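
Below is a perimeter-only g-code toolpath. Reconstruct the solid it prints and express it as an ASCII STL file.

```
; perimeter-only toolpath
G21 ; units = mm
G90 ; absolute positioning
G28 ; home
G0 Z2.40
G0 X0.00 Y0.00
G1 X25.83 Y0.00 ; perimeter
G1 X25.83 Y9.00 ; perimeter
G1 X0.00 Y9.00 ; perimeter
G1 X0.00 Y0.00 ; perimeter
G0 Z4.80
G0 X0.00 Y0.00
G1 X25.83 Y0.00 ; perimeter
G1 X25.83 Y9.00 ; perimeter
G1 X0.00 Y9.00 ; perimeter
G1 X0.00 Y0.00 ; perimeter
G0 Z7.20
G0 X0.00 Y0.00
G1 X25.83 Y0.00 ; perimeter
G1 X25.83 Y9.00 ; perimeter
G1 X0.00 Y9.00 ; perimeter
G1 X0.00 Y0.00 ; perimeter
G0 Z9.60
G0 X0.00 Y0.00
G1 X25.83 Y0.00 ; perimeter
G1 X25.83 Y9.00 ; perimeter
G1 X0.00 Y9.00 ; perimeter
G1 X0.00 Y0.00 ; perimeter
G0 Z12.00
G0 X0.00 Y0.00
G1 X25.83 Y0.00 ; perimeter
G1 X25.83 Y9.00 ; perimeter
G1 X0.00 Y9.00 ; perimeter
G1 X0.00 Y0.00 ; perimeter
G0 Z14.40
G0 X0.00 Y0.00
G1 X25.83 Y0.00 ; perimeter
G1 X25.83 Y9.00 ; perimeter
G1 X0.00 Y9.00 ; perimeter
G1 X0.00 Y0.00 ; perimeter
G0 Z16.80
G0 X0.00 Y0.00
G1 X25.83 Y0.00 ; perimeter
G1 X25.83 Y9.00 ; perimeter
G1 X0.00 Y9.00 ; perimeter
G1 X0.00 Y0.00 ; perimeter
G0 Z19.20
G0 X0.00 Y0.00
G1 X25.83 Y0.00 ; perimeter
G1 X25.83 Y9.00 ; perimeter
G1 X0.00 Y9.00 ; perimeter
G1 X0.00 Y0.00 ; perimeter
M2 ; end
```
solid part
  facet normal 0.0000 0.0000 -1.0000
    outer loop
      vertex 25.83 9.00 0.00
      vertex 25.83 0.00 0.00
      vertex 0.00 0.00 0.00
    endloop
  endfacet
  facet normal 0.0000 0.0000 -1.0000
    outer loop
      vertex 0.00 9.00 0.00
      vertex 25.83 9.00 0.00
      vertex 0.00 0.00 0.00
    endloop
  endfacet
  facet normal 0.0000 0.0000 1.0000
    outer loop
      vertex 0.00 0.00 19.20
      vertex 25.83 0.00 19.20
      vertex 25.83 9.00 19.20
    endloop
  endfacet
  facet normal 0.0000 0.0000 1.0000
    outer loop
      vertex 0.00 0.00 19.20
      vertex 25.83 9.00 19.20
      vertex 0.00 9.00 19.20
    endloop
  endfacet
  facet normal 0.0000 -1.0000 0.0000
    outer loop
      vertex 0.00 0.00 0.00
      vertex 25.83 0.00 0.00
      vertex 25.83 0.00 19.20
    endloop
  endfacet
  facet normal 0.0000 -1.0000 0.0000
    outer loop
      vertex 0.00 0.00 0.00
      vertex 25.83 0.00 19.20
      vertex 0.00 0.00 19.20
    endloop
  endfacet
  facet normal 0.0000 1.0000 0.0000
    outer loop
      vertex 25.83 9.00 19.20
      vertex 25.83 9.00 0.00
      vertex 0.00 9.00 0.00
    endloop
  endfacet
  facet normal 0.0000 1.0000 0.0000
    outer loop
      vertex 0.00 9.00 19.20
      vertex 25.83 9.00 19.20
      vertex 0.00 9.00 0.00
    endloop
  endfacet
  facet normal -1.0000 0.0000 0.0000
    outer loop
      vertex 0.00 9.00 19.20
      vertex 0.00 9.00 0.00
      vertex 0.00 0.00 0.00
    endloop
  endfacet
  facet normal -1.0000 0.0000 0.0000
    outer loop
      vertex 0.00 0.00 19.20
      vertex 0.00 9.00 19.20
      vertex 0.00 0.00 0.00
    endloop
  endfacet
  facet normal 1.0000 0.0000 0.0000
    outer loop
      vertex 25.83 0.00 0.00
      vertex 25.83 9.00 0.00
      vertex 25.83 9.00 19.20
    endloop
  endfacet
  facet normal 1.0000 0.0000 0.0000
    outer loop
      vertex 25.83 0.00 0.00
      vertex 25.83 9.00 19.20
      vertex 25.83 0.00 19.20
    endloop
  endfacet
endsolid part

The G0 Z moves step by Δz≈2.40 mm. Every layer's G1 loop is the same polygon, so the solid is a straight extrusion of it from z=0 to z≈19.2. Closing with flat bottom and top caps and triangulating gives 12 facets — a rectangular box, roughly 25.8 × 9 mm footprint and 19.2 mm tall.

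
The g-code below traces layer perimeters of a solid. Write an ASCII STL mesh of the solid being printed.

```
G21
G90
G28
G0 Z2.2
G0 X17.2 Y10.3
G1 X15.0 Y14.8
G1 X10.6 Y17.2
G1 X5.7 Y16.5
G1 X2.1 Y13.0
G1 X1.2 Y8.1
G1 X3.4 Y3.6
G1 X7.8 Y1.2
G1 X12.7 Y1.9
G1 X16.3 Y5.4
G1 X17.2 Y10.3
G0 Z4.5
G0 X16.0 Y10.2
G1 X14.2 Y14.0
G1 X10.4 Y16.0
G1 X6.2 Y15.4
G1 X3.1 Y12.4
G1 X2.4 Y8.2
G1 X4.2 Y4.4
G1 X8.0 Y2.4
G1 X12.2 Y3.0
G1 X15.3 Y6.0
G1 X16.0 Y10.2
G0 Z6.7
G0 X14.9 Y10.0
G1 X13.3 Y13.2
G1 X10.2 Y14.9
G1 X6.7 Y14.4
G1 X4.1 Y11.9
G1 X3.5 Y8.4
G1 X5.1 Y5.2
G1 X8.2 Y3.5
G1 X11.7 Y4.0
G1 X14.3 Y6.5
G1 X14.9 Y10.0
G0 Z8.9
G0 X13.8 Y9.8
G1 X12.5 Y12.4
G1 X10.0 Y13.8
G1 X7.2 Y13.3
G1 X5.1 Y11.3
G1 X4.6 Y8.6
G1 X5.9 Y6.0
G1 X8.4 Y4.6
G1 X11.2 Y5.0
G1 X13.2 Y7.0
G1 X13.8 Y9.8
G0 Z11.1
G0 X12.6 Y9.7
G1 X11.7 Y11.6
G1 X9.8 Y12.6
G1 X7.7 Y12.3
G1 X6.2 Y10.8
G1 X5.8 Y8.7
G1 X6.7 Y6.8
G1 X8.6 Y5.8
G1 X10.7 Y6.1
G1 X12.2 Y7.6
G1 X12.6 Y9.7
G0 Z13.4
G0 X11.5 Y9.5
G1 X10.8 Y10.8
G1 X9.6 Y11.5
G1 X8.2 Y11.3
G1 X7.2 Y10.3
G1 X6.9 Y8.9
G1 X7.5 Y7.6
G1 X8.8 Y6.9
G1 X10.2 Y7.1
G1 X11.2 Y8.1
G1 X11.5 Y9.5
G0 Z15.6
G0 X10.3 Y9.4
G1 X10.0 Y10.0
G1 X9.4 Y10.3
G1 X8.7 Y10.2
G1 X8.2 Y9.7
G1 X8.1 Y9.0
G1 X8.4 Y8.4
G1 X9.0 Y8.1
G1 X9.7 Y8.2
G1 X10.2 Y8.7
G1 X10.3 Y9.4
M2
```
solid part
  facet normal 0.0000 0.0000 -1.0000
    outer loop
      vertex 10.8 18.3 0.0
      vertex 15.8 15.6 0.0
      vertex 18.3 10.5 0.0
    endloop
  endfacet
  facet normal 0.0000 0.0000 -1.0000
    outer loop
      vertex 5.2 17.5 0.0
      vertex 10.8 18.3 0.0
      vertex 18.3 10.5 0.0
    endloop
  endfacet
  facet normal 0.0000 0.0000 -1.0000
    outer loop
      vertex 1.1 13.5 0.0
      vertex 5.2 17.5 0.0
      vertex 18.3 10.5 0.0
    endloop
  endfacet
  facet normal 0.0000 0.0000 -1.0000
    outer loop
      vertex 0.1 7.9 0.0
      vertex 1.1 13.5 0.0
      vertex 18.3 10.5 0.0
    endloop
  endfacet
  facet normal 0.0000 0.0000 -1.0000
    outer loop
      vertex 2.6 2.8 0.0
      vertex 0.1 7.9 0.0
      vertex 18.3 10.5 0.0
    endloop
  endfacet
  facet normal 0.0000 0.0000 -1.0000
    outer loop
      vertex 7.6 0.1 0.0
      vertex 2.6 2.8 0.0
      vertex 18.3 10.5 0.0
    endloop
  endfacet
  facet normal 0.0000 0.0000 -1.0000
    outer loop
      vertex 13.2 0.9 0.0
      vertex 7.6 0.1 0.0
      vertex 18.3 10.5 0.0
    endloop
  endfacet
  facet normal 0.0000 0.0000 -1.0000
    outer loop
      vertex 17.3 4.9 0.0
      vertex 13.2 0.9 0.0
      vertex 18.3 10.5 0.0
    endloop
  endfacet
  facet normal 0.8059 0.3951 0.4409
    outer loop
      vertex 18.3 10.5 0.0
      vertex 15.8 15.6 0.0
      vertex 9.2 9.2 17.8
    endloop
  endfacet
  facet normal 0.4262 0.7893 0.4419
    outer loop
      vertex 15.8 15.6 0.0
      vertex 10.8 18.3 0.0
      vertex 9.2 9.2 17.8
    endloop
  endfacet
  facet normal -0.1268 0.8878 0.4425
    outer loop
      vertex 10.8 18.3 0.0
      vertex 5.2 17.5 0.0
      vertex 9.2 9.2 17.8
    endloop
  endfacet
  facet normal -0.6269 0.6426 0.4405
    outer loop
      vertex 5.2 17.5 0.0
      vertex 1.1 13.5 0.0
      vertex 9.2 9.2 17.8
    endloop
  endfacet
  facet normal -0.8839 0.1578 0.4403
    outer loop
      vertex 1.1 13.5 0.0
      vertex 0.1 7.9 0.0
      vertex 9.2 9.2 17.8
    endloop
  endfacet
  facet normal -0.8059 -0.3951 0.4409
    outer loop
      vertex 0.1 7.9 0.0
      vertex 2.6 2.8 0.0
      vertex 9.2 9.2 17.8
    endloop
  endfacet
  facet normal -0.4262 -0.7893 0.4419
    outer loop
      vertex 2.6 2.8 0.0
      vertex 7.6 0.1 0.0
      vertex 9.2 9.2 17.8
    endloop
  endfacet
  facet normal 0.1268 -0.8878 0.4425
    outer loop
      vertex 7.6 0.1 0.0
      vertex 13.2 0.9 0.0
      vertex 9.2 9.2 17.8
    endloop
  endfacet
  facet normal 0.6269 -0.6426 0.4405
    outer loop
      vertex 13.2 0.9 0.0
      vertex 17.3 4.9 0.0
      vertex 9.2 9.2 17.8
    endloop
  endfacet
  facet normal 0.8839 -0.1578 0.4403
    outer loop
      vertex 17.3 4.9 0.0
      vertex 18.3 10.5 0.0
      vertex 9.2 9.2 17.8
    endloop
  endfacet
endsolid part

The G0 Z moves step by Δz≈2.2 mm. The G1 loops shrink linearly with z, so the solid tapers from its base footprint up to z≈17.8. Closing with a flat bottom cap and the tapered top and triangulating gives 18 facets — a regular 10-sided pyramid, base circumscribed radius ≈ 9.2 mm, apex at z ≈ 17.8 mm.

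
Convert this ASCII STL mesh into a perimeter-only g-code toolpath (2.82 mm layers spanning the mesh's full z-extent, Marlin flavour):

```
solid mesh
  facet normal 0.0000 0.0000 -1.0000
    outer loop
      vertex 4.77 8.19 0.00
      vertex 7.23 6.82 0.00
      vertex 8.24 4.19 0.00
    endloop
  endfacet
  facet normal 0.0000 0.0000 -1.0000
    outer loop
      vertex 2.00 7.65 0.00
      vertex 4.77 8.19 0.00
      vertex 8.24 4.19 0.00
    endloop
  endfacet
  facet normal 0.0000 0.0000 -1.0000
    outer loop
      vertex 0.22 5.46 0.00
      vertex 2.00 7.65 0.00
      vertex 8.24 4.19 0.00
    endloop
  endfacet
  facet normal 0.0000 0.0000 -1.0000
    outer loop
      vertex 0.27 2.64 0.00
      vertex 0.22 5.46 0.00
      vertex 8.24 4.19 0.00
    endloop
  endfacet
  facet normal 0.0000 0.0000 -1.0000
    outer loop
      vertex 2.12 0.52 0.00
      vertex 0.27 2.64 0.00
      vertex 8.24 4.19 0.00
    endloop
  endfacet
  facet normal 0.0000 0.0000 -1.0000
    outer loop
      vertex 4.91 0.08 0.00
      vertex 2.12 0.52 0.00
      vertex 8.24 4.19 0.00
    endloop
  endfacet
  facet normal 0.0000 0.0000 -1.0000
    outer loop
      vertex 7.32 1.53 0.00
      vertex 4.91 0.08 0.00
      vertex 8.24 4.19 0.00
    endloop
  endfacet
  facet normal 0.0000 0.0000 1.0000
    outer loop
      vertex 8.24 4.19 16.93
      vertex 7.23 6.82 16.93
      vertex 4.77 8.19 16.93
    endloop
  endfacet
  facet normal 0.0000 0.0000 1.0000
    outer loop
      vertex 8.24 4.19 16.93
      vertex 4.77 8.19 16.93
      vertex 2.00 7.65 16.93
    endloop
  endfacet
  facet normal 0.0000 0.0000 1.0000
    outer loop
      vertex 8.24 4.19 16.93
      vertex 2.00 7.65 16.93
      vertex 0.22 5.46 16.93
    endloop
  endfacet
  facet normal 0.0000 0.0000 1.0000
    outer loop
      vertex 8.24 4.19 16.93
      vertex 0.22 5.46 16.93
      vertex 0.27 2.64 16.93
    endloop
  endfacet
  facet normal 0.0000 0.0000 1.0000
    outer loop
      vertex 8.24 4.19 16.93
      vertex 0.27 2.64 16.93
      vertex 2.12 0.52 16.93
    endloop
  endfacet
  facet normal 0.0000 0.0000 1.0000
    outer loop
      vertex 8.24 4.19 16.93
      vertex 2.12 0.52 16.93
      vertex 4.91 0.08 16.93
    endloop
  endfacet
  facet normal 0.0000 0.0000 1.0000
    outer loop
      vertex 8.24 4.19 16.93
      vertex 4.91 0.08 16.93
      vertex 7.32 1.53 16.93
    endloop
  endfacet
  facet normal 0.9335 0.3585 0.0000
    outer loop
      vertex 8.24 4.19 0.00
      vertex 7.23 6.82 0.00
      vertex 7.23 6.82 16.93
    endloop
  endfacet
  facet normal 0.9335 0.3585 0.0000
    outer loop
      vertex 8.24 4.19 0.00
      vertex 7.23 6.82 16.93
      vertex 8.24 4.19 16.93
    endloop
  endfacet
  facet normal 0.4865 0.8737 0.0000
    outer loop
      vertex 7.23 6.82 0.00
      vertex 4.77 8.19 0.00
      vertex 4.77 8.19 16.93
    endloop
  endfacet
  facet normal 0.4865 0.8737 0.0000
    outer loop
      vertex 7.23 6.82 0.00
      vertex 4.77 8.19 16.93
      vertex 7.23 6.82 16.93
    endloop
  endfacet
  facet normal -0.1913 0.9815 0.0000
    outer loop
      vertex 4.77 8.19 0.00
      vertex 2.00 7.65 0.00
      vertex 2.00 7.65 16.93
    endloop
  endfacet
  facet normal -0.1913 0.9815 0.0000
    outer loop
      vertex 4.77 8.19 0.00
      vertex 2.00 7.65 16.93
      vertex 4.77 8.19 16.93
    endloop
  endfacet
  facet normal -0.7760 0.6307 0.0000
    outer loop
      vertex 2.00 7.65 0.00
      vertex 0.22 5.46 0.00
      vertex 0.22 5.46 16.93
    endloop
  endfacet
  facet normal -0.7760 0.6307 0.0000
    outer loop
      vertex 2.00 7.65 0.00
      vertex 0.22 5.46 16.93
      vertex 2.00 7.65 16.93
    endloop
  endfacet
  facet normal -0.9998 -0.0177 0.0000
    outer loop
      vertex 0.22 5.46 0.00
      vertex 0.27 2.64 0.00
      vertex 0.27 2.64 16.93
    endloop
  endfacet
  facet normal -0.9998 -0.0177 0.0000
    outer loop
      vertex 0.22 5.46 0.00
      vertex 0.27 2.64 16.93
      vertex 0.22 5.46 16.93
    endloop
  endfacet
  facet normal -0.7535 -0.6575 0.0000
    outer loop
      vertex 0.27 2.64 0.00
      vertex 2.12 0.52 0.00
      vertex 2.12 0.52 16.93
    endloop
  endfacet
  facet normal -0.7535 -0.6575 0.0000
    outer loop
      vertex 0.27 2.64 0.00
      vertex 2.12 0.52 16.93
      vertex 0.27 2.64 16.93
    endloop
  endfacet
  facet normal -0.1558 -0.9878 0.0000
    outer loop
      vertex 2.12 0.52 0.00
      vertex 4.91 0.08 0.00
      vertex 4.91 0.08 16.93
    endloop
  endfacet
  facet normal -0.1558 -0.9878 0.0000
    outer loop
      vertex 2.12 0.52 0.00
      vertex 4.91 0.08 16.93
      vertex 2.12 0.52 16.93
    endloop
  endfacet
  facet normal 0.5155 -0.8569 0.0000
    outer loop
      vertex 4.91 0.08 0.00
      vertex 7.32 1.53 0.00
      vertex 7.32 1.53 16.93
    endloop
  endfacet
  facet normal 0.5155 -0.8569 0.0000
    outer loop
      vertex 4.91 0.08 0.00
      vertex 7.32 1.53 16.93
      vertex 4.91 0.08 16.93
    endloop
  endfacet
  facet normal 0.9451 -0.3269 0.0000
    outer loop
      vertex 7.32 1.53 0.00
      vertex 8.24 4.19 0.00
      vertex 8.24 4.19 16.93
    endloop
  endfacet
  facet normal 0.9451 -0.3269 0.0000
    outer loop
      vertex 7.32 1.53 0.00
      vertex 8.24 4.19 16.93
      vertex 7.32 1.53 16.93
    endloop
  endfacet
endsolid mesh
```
; perimeter-only toolpath
G21 ; units = mm
G90 ; absolute positioning
G28 ; home
; layer 1
G0 Z2.82
G0 X8.24 Y4.19
G1 X7.23 Y6.82
G1 X4.77 Y8.19
G1 X2.00 Y7.65
G1 X0.22 Y5.46
G1 X0.27 Y2.64
G1 X2.12 Y0.52
G1 X4.91 Y0.08
G1 X7.32 Y1.53
G1 X8.24 Y4.19
; layer 2
G0 Z5.64
G0 X8.24 Y4.19
G1 X7.23 Y6.82
G1 X4.77 Y8.19
G1 X2.00 Y7.65
G1 X0.22 Y5.46
G1 X0.27 Y2.64
G1 X2.12 Y0.52
G1 X4.91 Y0.08
G1 X7.32 Y1.53
G1 X8.24 Y4.19
; layer 3
G0 Z8.46
G0 X8.24 Y4.19
G1 X7.23 Y6.82
G1 X4.77 Y8.19
G1 X2.00 Y7.65
G1 X0.22 Y5.46
G1 X0.27 Y2.64
G1 X2.12 Y0.52
G1 X4.91 Y0.08
G1 X7.32 Y1.53
G1 X8.24 Y4.19
; layer 4
G0 Z11.29
G0 X8.24 Y4.19
G1 X7.23 Y6.82
G1 X4.77 Y8.19
G1 X2.00 Y7.65
G1 X0.22 Y5.46
G1 X0.27 Y2.64
G1 X2.12 Y0.52
G1 X4.91 Y0.08
G1 X7.32 Y1.53
G1 X8.24 Y4.19
; layer 5
G0 Z14.11
G0 X8.24 Y4.19
G1 X7.23 Y6.82
G1 X4.77 Y8.19
G1 X2.00 Y7.65
G1 X0.22 Y5.46
G1 X0.27 Y2.64
G1 X2.12 Y0.52
G1 X4.91 Y0.08
G1 X7.32 Y1.53
G1 X8.24 Y4.19
; layer 6
G0 Z16.93
G0 X8.24 Y4.19
G1 X7.23 Y6.82
G1 X4.77 Y8.19
G1 X2.00 Y7.65
G1 X0.22 Y5.46
G1 X0.27 Y2.64
G1 X2.12 Y0.52
G1 X4.91 Y0.08
G1 X7.32 Y1.53
G1 X8.24 Y4.19
M2 ; end

The solid is a regular 9-sided prism (a cylinder approximated with 9 flat sides), circumscribed radius ≈ 4.12 mm, height ≈ 16.9 mm. Slicing at Δz = 2.82 mm — 6 equal slices spanning the solid's height, so layer i sits at z = i·h/6 — gives 6 non-empty perimeters. Each is a 9-segment closed polygon; G0 lifts to the layer z and rapids to the start vertex, then G1 traces the edges.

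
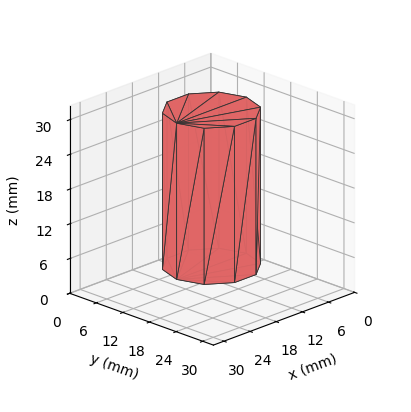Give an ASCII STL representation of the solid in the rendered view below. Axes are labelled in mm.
Reading the render: the shape is a regular 10-sided prism (a cylinder approximated with 10 flat sides), circumscribed radius ≈ 8 mm, height ≈ 27 mm (dimensions read to the nearest mm from the axis ticks). For the STL, each face is triangulated and given an outward normal.

solid part
  facet normal 0.0000 0.0000 -1.0000
    outer loop
      vertex 10.472 15.608 0.000
      vertex 14.472 12.702 0.000
      vertex 16.000 8.000 0.000
    endloop
  endfacet
  facet normal 0.0000 0.0000 -1.0000
    outer loop
      vertex 5.528 15.608 0.000
      vertex 10.472 15.608 0.000
      vertex 16.000 8.000 0.000
    endloop
  endfacet
  facet normal 0.0000 0.0000 -1.0000
    outer loop
      vertex 1.528 12.702 0.000
      vertex 5.528 15.608 0.000
      vertex 16.000 8.000 0.000
    endloop
  endfacet
  facet normal 0.0000 0.0000 -1.0000
    outer loop
      vertex 0.000 8.000 0.000
      vertex 1.528 12.702 0.000
      vertex 16.000 8.000 0.000
    endloop
  endfacet
  facet normal 0.0000 0.0000 -1.0000
    outer loop
      vertex 1.528 3.298 0.000
      vertex 0.000 8.000 0.000
      vertex 16.000 8.000 0.000
    endloop
  endfacet
  facet normal 0.0000 0.0000 -1.0000
    outer loop
      vertex 5.528 0.392 0.000
      vertex 1.528 3.298 0.000
      vertex 16.000 8.000 0.000
    endloop
  endfacet
  facet normal 0.0000 0.0000 -1.0000
    outer loop
      vertex 10.472 0.392 0.000
      vertex 5.528 0.392 0.000
      vertex 16.000 8.000 0.000
    endloop
  endfacet
  facet normal 0.0000 0.0000 -1.0000
    outer loop
      vertex 14.472 3.298 0.000
      vertex 10.472 0.392 0.000
      vertex 16.000 8.000 0.000
    endloop
  endfacet
  facet normal 0.0000 0.0000 1.0000
    outer loop
      vertex 16.000 8.000 27.000
      vertex 14.472 12.702 27.000
      vertex 10.472 15.608 27.000
    endloop
  endfacet
  facet normal 0.0000 0.0000 1.0000
    outer loop
      vertex 16.000 8.000 27.000
      vertex 10.472 15.608 27.000
      vertex 5.528 15.608 27.000
    endloop
  endfacet
  facet normal 0.0000 0.0000 1.0000
    outer loop
      vertex 16.000 8.000 27.000
      vertex 5.528 15.608 27.000
      vertex 1.528 12.702 27.000
    endloop
  endfacet
  facet normal 0.0000 0.0000 1.0000
    outer loop
      vertex 16.000 8.000 27.000
      vertex 1.528 12.702 27.000
      vertex 0.000 8.000 27.000
    endloop
  endfacet
  facet normal 0.0000 0.0000 1.0000
    outer loop
      vertex 16.000 8.000 27.000
      vertex 0.000 8.000 27.000
      vertex 1.528 3.298 27.000
    endloop
  endfacet
  facet normal 0.0000 0.0000 1.0000
    outer loop
      vertex 16.000 8.000 27.000
      vertex 1.528 3.298 27.000
      vertex 5.528 0.392 27.000
    endloop
  endfacet
  facet normal 0.0000 0.0000 1.0000
    outer loop
      vertex 16.000 8.000 27.000
      vertex 5.528 0.392 27.000
      vertex 10.472 0.392 27.000
    endloop
  endfacet
  facet normal 0.0000 0.0000 1.0000
    outer loop
      vertex 16.000 8.000 27.000
      vertex 10.472 0.392 27.000
      vertex 14.472 3.298 27.000
    endloop
  endfacet
  facet normal 0.9510 0.3091 0.0000
    outer loop
      vertex 16.000 8.000 0.000
      vertex 14.472 12.702 0.000
      vertex 14.472 12.702 27.000
    endloop
  endfacet
  facet normal 0.9510 0.3091 0.0000
    outer loop
      vertex 16.000 8.000 0.000
      vertex 14.472 12.702 27.000
      vertex 16.000 8.000 27.000
    endloop
  endfacet
  facet normal 0.5878 0.8090 0.0000
    outer loop
      vertex 14.472 12.702 0.000
      vertex 10.472 15.608 0.000
      vertex 10.472 15.608 27.000
    endloop
  endfacet
  facet normal 0.5878 0.8090 0.0000
    outer loop
      vertex 14.472 12.702 0.000
      vertex 10.472 15.608 27.000
      vertex 14.472 12.702 27.000
    endloop
  endfacet
  facet normal 0.0000 1.0000 0.0000
    outer loop
      vertex 10.472 15.608 0.000
      vertex 5.528 15.608 0.000
      vertex 5.528 15.608 27.000
    endloop
  endfacet
  facet normal 0.0000 1.0000 0.0000
    outer loop
      vertex 10.472 15.608 0.000
      vertex 5.528 15.608 27.000
      vertex 10.472 15.608 27.000
    endloop
  endfacet
  facet normal -0.5878 0.8090 0.0000
    outer loop
      vertex 5.528 15.608 0.000
      vertex 1.528 12.702 0.000
      vertex 1.528 12.702 27.000
    endloop
  endfacet
  facet normal -0.5878 0.8090 0.0000
    outer loop
      vertex 5.528 15.608 0.000
      vertex 1.528 12.702 27.000
      vertex 5.528 15.608 27.000
    endloop
  endfacet
  facet normal -0.9510 0.3091 0.0000
    outer loop
      vertex 1.528 12.702 0.000
      vertex 0.000 8.000 0.000
      vertex 0.000 8.000 27.000
    endloop
  endfacet
  facet normal -0.9510 0.3091 0.0000
    outer loop
      vertex 1.528 12.702 0.000
      vertex 0.000 8.000 27.000
      vertex 1.528 12.702 27.000
    endloop
  endfacet
  facet normal -0.9510 -0.3091 0.0000
    outer loop
      vertex 0.000 8.000 0.000
      vertex 1.528 3.298 0.000
      vertex 1.528 3.298 27.000
    endloop
  endfacet
  facet normal -0.9510 -0.3091 0.0000
    outer loop
      vertex 0.000 8.000 0.000
      vertex 1.528 3.298 27.000
      vertex 0.000 8.000 27.000
    endloop
  endfacet
  facet normal -0.5878 -0.8090 0.0000
    outer loop
      vertex 1.528 3.298 0.000
      vertex 5.528 0.392 0.000
      vertex 5.528 0.392 27.000
    endloop
  endfacet
  facet normal -0.5878 -0.8090 0.0000
    outer loop
      vertex 1.528 3.298 0.000
      vertex 5.528 0.392 27.000
      vertex 1.528 3.298 27.000
    endloop
  endfacet
  facet normal 0.0000 -1.0000 0.0000
    outer loop
      vertex 5.528 0.392 0.000
      vertex 10.472 0.392 0.000
      vertex 10.472 0.392 27.000
    endloop
  endfacet
  facet normal 0.0000 -1.0000 0.0000
    outer loop
      vertex 5.528 0.392 0.000
      vertex 10.472 0.392 27.000
      vertex 5.528 0.392 27.000
    endloop
  endfacet
  facet normal 0.5878 -0.8090 0.0000
    outer loop
      vertex 10.472 0.392 0.000
      vertex 14.472 3.298 0.000
      vertex 14.472 3.298 27.000
    endloop
  endfacet
  facet normal 0.5878 -0.8090 0.0000
    outer loop
      vertex 10.472 0.392 0.000
      vertex 14.472 3.298 27.000
      vertex 10.472 0.392 27.000
    endloop
  endfacet
  facet normal 0.9510 -0.3091 0.0000
    outer loop
      vertex 14.472 3.298 0.000
      vertex 16.000 8.000 0.000
      vertex 16.000 8.000 27.000
    endloop
  endfacet
  facet normal 0.9510 -0.3091 0.0000
    outer loop
      vertex 14.472 3.298 0.000
      vertex 16.000 8.000 27.000
      vertex 14.472 3.298 27.000
    endloop
  endfacet
endsolid part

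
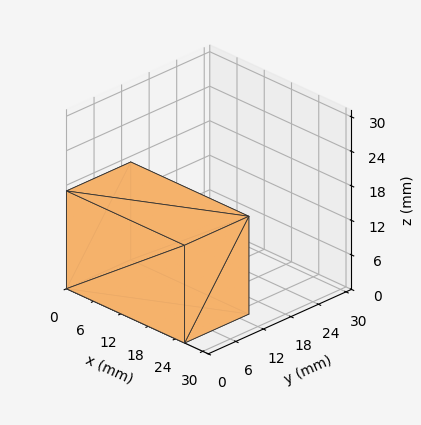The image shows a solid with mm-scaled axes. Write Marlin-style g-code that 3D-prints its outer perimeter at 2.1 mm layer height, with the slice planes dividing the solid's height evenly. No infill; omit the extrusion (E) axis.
Reading the render: the shape is a rectangular box, roughly 26 × 14 mm footprint and 17 mm tall (dimensions read to the nearest mm from the axis ticks). For the g-code, the solid's height is divided into equal slices at the stated Δz and each level perimeter traced with G1 moves after a G0 lift.

; perimeter-only toolpath
G21 ; units = mm
G90 ; absolute positioning
G28 ; home
; layer 1
G0 Z2.1
G0 X0.0 Y0.0
G1 X26.0 Y0.0
G1 X26.0 Y14.0
G1 X0.0 Y14.0
G1 X0.0 Y0.0
; layer 2
G0 Z4.2
G0 X0.0 Y0.0
G1 X26.0 Y0.0
G1 X26.0 Y14.0
G1 X0.0 Y14.0
G1 X0.0 Y0.0
; layer 3
G0 Z6.4
G0 X0.0 Y0.0
G1 X26.0 Y0.0
G1 X26.0 Y14.0
G1 X0.0 Y14.0
G1 X0.0 Y0.0
; layer 4
G0 Z8.5
G0 X0.0 Y0.0
G1 X26.0 Y0.0
G1 X26.0 Y14.0
G1 X0.0 Y14.0
G1 X0.0 Y0.0
; layer 5
G0 Z10.6
G0 X0.0 Y0.0
G1 X26.0 Y0.0
G1 X26.0 Y14.0
G1 X0.0 Y14.0
G1 X0.0 Y0.0
; layer 6
G0 Z12.8
G0 X0.0 Y0.0
G1 X26.0 Y0.0
G1 X26.0 Y14.0
G1 X0.0 Y14.0
G1 X0.0 Y0.0
; layer 7
G0 Z14.9
G0 X0.0 Y0.0
G1 X26.0 Y0.0
G1 X26.0 Y14.0
G1 X0.0 Y14.0
G1 X0.0 Y0.0
; layer 8
G0 Z17.0
G0 X0.0 Y0.0
G1 X26.0 Y0.0
G1 X26.0 Y14.0
G1 X0.0 Y14.0
G1 X0.0 Y0.0
M2 ; end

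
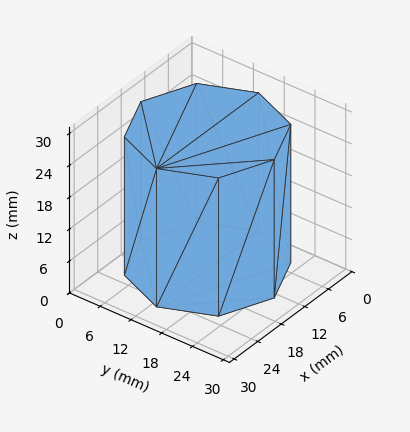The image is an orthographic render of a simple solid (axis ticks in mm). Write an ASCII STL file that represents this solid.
Reading the render: the shape is a regular 8-sided prism (a cylinder approximated with 8 flat sides), circumscribed radius ≈ 13 mm, height ≈ 26 mm (dimensions read to the nearest mm from the axis ticks). For the STL, each face is triangulated and given an outward normal.

solid part
  facet normal 0.0000 0.0000 -1.0000
    outer loop
      vertex 13.00 26.00 0.00
      vertex 22.19 22.19 0.00
      vertex 26.00 13.00 0.00
    endloop
  endfacet
  facet normal 0.0000 0.0000 -1.0000
    outer loop
      vertex 3.81 22.19 0.00
      vertex 13.00 26.00 0.00
      vertex 26.00 13.00 0.00
    endloop
  endfacet
  facet normal 0.0000 0.0000 -1.0000
    outer loop
      vertex 0.00 13.00 0.00
      vertex 3.81 22.19 0.00
      vertex 26.00 13.00 0.00
    endloop
  endfacet
  facet normal 0.0000 0.0000 -1.0000
    outer loop
      vertex 3.81 3.81 0.00
      vertex 0.00 13.00 0.00
      vertex 26.00 13.00 0.00
    endloop
  endfacet
  facet normal 0.0000 0.0000 -1.0000
    outer loop
      vertex 13.00 0.00 0.00
      vertex 3.81 3.81 0.00
      vertex 26.00 13.00 0.00
    endloop
  endfacet
  facet normal 0.0000 0.0000 -1.0000
    outer loop
      vertex 22.19 3.81 0.00
      vertex 13.00 0.00 0.00
      vertex 26.00 13.00 0.00
    endloop
  endfacet
  facet normal 0.0000 0.0000 1.0000
    outer loop
      vertex 26.00 13.00 26.00
      vertex 22.19 22.19 26.00
      vertex 13.00 26.00 26.00
    endloop
  endfacet
  facet normal 0.0000 0.0000 1.0000
    outer loop
      vertex 26.00 13.00 26.00
      vertex 13.00 26.00 26.00
      vertex 3.81 22.19 26.00
    endloop
  endfacet
  facet normal 0.0000 0.0000 1.0000
    outer loop
      vertex 26.00 13.00 26.00
      vertex 3.81 22.19 26.00
      vertex 0.00 13.00 26.00
    endloop
  endfacet
  facet normal 0.0000 0.0000 1.0000
    outer loop
      vertex 26.00 13.00 26.00
      vertex 0.00 13.00 26.00
      vertex 3.81 3.81 26.00
    endloop
  endfacet
  facet normal 0.0000 0.0000 1.0000
    outer loop
      vertex 26.00 13.00 26.00
      vertex 3.81 3.81 26.00
      vertex 13.00 0.00 26.00
    endloop
  endfacet
  facet normal 0.0000 0.0000 1.0000
    outer loop
      vertex 26.00 13.00 26.00
      vertex 13.00 0.00 26.00
      vertex 22.19 3.81 26.00
    endloop
  endfacet
  facet normal 0.9238 0.3830 0.0000
    outer loop
      vertex 26.00 13.00 0.00
      vertex 22.19 22.19 0.00
      vertex 22.19 22.19 26.00
    endloop
  endfacet
  facet normal 0.9238 0.3830 0.0000
    outer loop
      vertex 26.00 13.00 0.00
      vertex 22.19 22.19 26.00
      vertex 26.00 13.00 26.00
    endloop
  endfacet
  facet normal 0.3830 0.9238 0.0000
    outer loop
      vertex 22.19 22.19 0.00
      vertex 13.00 26.00 0.00
      vertex 13.00 26.00 26.00
    endloop
  endfacet
  facet normal 0.3830 0.9238 0.0000
    outer loop
      vertex 22.19 22.19 0.00
      vertex 13.00 26.00 26.00
      vertex 22.19 22.19 26.00
    endloop
  endfacet
  facet normal -0.3830 0.9238 0.0000
    outer loop
      vertex 13.00 26.00 0.00
      vertex 3.81 22.19 0.00
      vertex 3.81 22.19 26.00
    endloop
  endfacet
  facet normal -0.3830 0.9238 0.0000
    outer loop
      vertex 13.00 26.00 0.00
      vertex 3.81 22.19 26.00
      vertex 13.00 26.00 26.00
    endloop
  endfacet
  facet normal -0.9238 0.3830 0.0000
    outer loop
      vertex 3.81 22.19 0.00
      vertex 0.00 13.00 0.00
      vertex 0.00 13.00 26.00
    endloop
  endfacet
  facet normal -0.9238 0.3830 0.0000
    outer loop
      vertex 3.81 22.19 0.00
      vertex 0.00 13.00 26.00
      vertex 3.81 22.19 26.00
    endloop
  endfacet
  facet normal -0.9238 -0.3830 0.0000
    outer loop
      vertex 0.00 13.00 0.00
      vertex 3.81 3.81 0.00
      vertex 3.81 3.81 26.00
    endloop
  endfacet
  facet normal -0.9238 -0.3830 0.0000
    outer loop
      vertex 0.00 13.00 0.00
      vertex 3.81 3.81 26.00
      vertex 0.00 13.00 26.00
    endloop
  endfacet
  facet normal -0.3830 -0.9238 0.0000
    outer loop
      vertex 3.81 3.81 0.00
      vertex 13.00 0.00 0.00
      vertex 13.00 0.00 26.00
    endloop
  endfacet
  facet normal -0.3830 -0.9238 0.0000
    outer loop
      vertex 3.81 3.81 0.00
      vertex 13.00 0.00 26.00
      vertex 3.81 3.81 26.00
    endloop
  endfacet
  facet normal 0.3830 -0.9238 0.0000
    outer loop
      vertex 13.00 0.00 0.00
      vertex 22.19 3.81 0.00
      vertex 22.19 3.81 26.00
    endloop
  endfacet
  facet normal 0.3830 -0.9238 0.0000
    outer loop
      vertex 13.00 0.00 0.00
      vertex 22.19 3.81 26.00
      vertex 13.00 0.00 26.00
    endloop
  endfacet
  facet normal 0.9238 -0.3830 0.0000
    outer loop
      vertex 22.19 3.81 0.00
      vertex 26.00 13.00 0.00
      vertex 26.00 13.00 26.00
    endloop
  endfacet
  facet normal 0.9238 -0.3830 0.0000
    outer loop
      vertex 22.19 3.81 0.00
      vertex 26.00 13.00 26.00
      vertex 22.19 3.81 26.00
    endloop
  endfacet
endsolid part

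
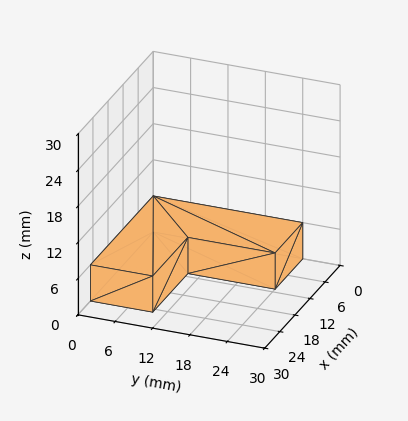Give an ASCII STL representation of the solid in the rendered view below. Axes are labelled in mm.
Reading the render: the shape is an L-shaped prism: outer 25 × 24 mm, arm thicknesses ≈ 10 mm (horizontal) and 11 mm (vertical), extruded 6 mm in z (dimensions read to the nearest mm from the axis ticks). For the STL, each face is triangulated and given an outward normal.

solid part
  facet normal 0.0000 0.0000 -1.0000
    outer loop
      vertex 25.00 10.00 0.00
      vertex 25.00 0.00 0.00
      vertex 0.00 0.00 0.00
    endloop
  endfacet
  facet normal 0.0000 0.0000 -1.0000
    outer loop
      vertex 11.00 10.00 0.00
      vertex 25.00 10.00 0.00
      vertex 0.00 0.00 0.00
    endloop
  endfacet
  facet normal 0.0000 0.0000 -1.0000
    outer loop
      vertex 11.00 24.00 0.00
      vertex 11.00 10.00 0.00
      vertex 0.00 0.00 0.00
    endloop
  endfacet
  facet normal 0.0000 0.0000 -1.0000
    outer loop
      vertex 0.00 24.00 0.00
      vertex 11.00 24.00 0.00
      vertex 0.00 0.00 0.00
    endloop
  endfacet
  facet normal 0.0000 0.0000 1.0000
    outer loop
      vertex 0.00 0.00 6.00
      vertex 25.00 0.00 6.00
      vertex 25.00 10.00 6.00
    endloop
  endfacet
  facet normal 0.0000 0.0000 1.0000
    outer loop
      vertex 0.00 0.00 6.00
      vertex 25.00 10.00 6.00
      vertex 11.00 10.00 6.00
    endloop
  endfacet
  facet normal 0.0000 0.0000 1.0000
    outer loop
      vertex 0.00 0.00 6.00
      vertex 11.00 10.00 6.00
      vertex 11.00 24.00 6.00
    endloop
  endfacet
  facet normal 0.0000 0.0000 1.0000
    outer loop
      vertex 0.00 0.00 6.00
      vertex 11.00 24.00 6.00
      vertex 0.00 24.00 6.00
    endloop
  endfacet
  facet normal 0.0000 -1.0000 0.0000
    outer loop
      vertex 0.00 0.00 0.00
      vertex 25.00 0.00 0.00
      vertex 25.00 0.00 6.00
    endloop
  endfacet
  facet normal 0.0000 -1.0000 0.0000
    outer loop
      vertex 0.00 0.00 0.00
      vertex 25.00 0.00 6.00
      vertex 0.00 0.00 6.00
    endloop
  endfacet
  facet normal 1.0000 0.0000 0.0000
    outer loop
      vertex 25.00 0.00 0.00
      vertex 25.00 10.00 0.00
      vertex 25.00 10.00 6.00
    endloop
  endfacet
  facet normal 1.0000 0.0000 0.0000
    outer loop
      vertex 25.00 0.00 0.00
      vertex 25.00 10.00 6.00
      vertex 25.00 0.00 6.00
    endloop
  endfacet
  facet normal 0.0000 1.0000 0.0000
    outer loop
      vertex 25.00 10.00 0.00
      vertex 11.00 10.00 0.00
      vertex 11.00 10.00 6.00
    endloop
  endfacet
  facet normal 0.0000 1.0000 0.0000
    outer loop
      vertex 25.00 10.00 0.00
      vertex 11.00 10.00 6.00
      vertex 25.00 10.00 6.00
    endloop
  endfacet
  facet normal 1.0000 0.0000 0.0000
    outer loop
      vertex 11.00 10.00 0.00
      vertex 11.00 24.00 0.00
      vertex 11.00 24.00 6.00
    endloop
  endfacet
  facet normal 1.0000 0.0000 0.0000
    outer loop
      vertex 11.00 10.00 0.00
      vertex 11.00 24.00 6.00
      vertex 11.00 10.00 6.00
    endloop
  endfacet
  facet normal 0.0000 1.0000 0.0000
    outer loop
      vertex 11.00 24.00 0.00
      vertex 0.00 24.00 0.00
      vertex 0.00 24.00 6.00
    endloop
  endfacet
  facet normal 0.0000 1.0000 0.0000
    outer loop
      vertex 11.00 24.00 0.00
      vertex 0.00 24.00 6.00
      vertex 11.00 24.00 6.00
    endloop
  endfacet
  facet normal -1.0000 0.0000 0.0000
    outer loop
      vertex 0.00 24.00 0.00
      vertex 0.00 0.00 0.00
      vertex 0.00 0.00 6.00
    endloop
  endfacet
  facet normal -1.0000 0.0000 0.0000
    outer loop
      vertex 0.00 24.00 0.00
      vertex 0.00 0.00 6.00
      vertex 0.00 24.00 6.00
    endloop
  endfacet
endsolid part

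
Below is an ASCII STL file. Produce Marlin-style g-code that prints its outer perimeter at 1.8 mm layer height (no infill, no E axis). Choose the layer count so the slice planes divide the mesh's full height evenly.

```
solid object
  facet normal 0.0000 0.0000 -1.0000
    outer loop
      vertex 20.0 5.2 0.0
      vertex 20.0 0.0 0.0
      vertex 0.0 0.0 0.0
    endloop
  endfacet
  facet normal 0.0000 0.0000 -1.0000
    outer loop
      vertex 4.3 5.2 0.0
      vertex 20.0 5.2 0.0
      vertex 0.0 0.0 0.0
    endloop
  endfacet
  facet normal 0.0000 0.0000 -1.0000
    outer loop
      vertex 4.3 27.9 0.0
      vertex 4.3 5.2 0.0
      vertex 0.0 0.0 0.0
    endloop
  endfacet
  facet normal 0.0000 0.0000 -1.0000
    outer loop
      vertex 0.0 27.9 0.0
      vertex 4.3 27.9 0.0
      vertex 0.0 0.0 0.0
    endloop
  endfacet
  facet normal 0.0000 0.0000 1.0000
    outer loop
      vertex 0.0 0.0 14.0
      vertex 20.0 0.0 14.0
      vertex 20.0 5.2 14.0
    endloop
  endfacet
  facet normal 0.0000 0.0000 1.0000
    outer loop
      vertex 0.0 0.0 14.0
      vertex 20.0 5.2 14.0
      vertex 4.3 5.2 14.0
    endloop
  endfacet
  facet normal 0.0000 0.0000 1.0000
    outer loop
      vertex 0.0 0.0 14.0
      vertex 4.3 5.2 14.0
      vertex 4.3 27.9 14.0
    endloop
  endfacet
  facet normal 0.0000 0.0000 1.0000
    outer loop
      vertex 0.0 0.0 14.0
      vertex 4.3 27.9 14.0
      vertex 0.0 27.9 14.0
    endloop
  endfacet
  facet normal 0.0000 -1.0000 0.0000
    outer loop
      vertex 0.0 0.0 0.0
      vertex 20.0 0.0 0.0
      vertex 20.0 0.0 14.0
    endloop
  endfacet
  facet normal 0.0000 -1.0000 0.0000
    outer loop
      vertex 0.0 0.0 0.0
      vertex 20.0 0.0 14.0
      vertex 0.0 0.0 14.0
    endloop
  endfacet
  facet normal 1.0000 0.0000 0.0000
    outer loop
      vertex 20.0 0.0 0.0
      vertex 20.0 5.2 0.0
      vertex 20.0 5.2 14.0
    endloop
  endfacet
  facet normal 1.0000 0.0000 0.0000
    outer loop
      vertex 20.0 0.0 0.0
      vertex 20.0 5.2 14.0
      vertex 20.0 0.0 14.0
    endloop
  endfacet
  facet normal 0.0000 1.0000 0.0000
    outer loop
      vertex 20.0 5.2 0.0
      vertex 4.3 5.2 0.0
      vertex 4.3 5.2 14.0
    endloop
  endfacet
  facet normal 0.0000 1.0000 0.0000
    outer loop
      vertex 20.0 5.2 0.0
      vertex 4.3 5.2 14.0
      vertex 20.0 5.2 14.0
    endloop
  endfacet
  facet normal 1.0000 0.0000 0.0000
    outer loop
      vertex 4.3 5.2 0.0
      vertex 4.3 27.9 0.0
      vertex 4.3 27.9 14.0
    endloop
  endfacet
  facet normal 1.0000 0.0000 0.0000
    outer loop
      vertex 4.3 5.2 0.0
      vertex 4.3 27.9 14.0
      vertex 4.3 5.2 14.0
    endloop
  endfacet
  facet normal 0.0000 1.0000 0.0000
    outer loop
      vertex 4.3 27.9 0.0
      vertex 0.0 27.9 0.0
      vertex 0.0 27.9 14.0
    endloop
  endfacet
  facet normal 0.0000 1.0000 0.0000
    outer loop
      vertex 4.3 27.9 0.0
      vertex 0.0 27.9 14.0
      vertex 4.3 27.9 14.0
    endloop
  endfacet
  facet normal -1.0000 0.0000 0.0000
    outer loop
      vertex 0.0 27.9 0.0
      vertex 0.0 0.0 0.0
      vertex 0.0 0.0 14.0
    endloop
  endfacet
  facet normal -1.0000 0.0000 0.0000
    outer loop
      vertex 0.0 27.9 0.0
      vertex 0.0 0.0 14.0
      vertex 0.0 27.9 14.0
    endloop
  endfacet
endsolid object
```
; perimeter-only toolpath
G21 ; units = mm
G90 ; absolute positioning
G28 ; home
; layer 1
G0 Z1.8
G0 X0.0 Y0.0
G1 X20.0 Y0.0
G1 X20.0 Y5.2
G1 X4.3 Y5.2
G1 X4.3 Y27.9
G1 X0.0 Y27.9
G1 X0.0 Y0.0
; layer 2
G0 Z3.5
G0 X0.0 Y0.0
G1 X20.0 Y0.0
G1 X20.0 Y5.2
G1 X4.3 Y5.2
G1 X4.3 Y27.9
G1 X0.0 Y27.9
G1 X0.0 Y0.0
; layer 3
G0 Z5.2
G0 X0.0 Y0.0
G1 X20.0 Y0.0
G1 X20.0 Y5.2
G1 X4.3 Y5.2
G1 X4.3 Y27.9
G1 X0.0 Y27.9
G1 X0.0 Y0.0
; layer 4
G0 Z7.0
G0 X0.0 Y0.0
G1 X20.0 Y0.0
G1 X20.0 Y5.2
G1 X4.3 Y5.2
G1 X4.3 Y27.9
G1 X0.0 Y27.9
G1 X0.0 Y0.0
; layer 5
G0 Z8.8
G0 X0.0 Y0.0
G1 X20.0 Y0.0
G1 X20.0 Y5.2
G1 X4.3 Y5.2
G1 X4.3 Y27.9
G1 X0.0 Y27.9
G1 X0.0 Y0.0
; layer 6
G0 Z10.5
G0 X0.0 Y0.0
G1 X20.0 Y0.0
G1 X20.0 Y5.2
G1 X4.3 Y5.2
G1 X4.3 Y27.9
G1 X0.0 Y27.9
G1 X0.0 Y0.0
; layer 7
G0 Z12.2
G0 X0.0 Y0.0
G1 X20.0 Y0.0
G1 X20.0 Y5.2
G1 X4.3 Y5.2
G1 X4.3 Y27.9
G1 X0.0 Y27.9
G1 X0.0 Y0.0
; layer 8
G0 Z14.0
G0 X0.0 Y0.0
G1 X20.0 Y0.0
G1 X20.0 Y5.2
G1 X4.3 Y5.2
G1 X4.3 Y27.9
G1 X0.0 Y27.9
G1 X0.0 Y0.0
M2 ; end

The solid is an L-shaped prism: outer 20 × 27.9 mm, arm thicknesses ≈ 5.2 mm (horizontal) and 4.3 mm (vertical), extruded 14 mm in z. Slicing at Δz = 1.8 mm — 8 equal slices spanning the solid's height, so layer i sits at z = i·h/8 — gives 8 non-empty perimeters. Each is a 6-segment closed polygon; G0 lifts to the layer z and rapids to the start vertex, then G1 traces the edges.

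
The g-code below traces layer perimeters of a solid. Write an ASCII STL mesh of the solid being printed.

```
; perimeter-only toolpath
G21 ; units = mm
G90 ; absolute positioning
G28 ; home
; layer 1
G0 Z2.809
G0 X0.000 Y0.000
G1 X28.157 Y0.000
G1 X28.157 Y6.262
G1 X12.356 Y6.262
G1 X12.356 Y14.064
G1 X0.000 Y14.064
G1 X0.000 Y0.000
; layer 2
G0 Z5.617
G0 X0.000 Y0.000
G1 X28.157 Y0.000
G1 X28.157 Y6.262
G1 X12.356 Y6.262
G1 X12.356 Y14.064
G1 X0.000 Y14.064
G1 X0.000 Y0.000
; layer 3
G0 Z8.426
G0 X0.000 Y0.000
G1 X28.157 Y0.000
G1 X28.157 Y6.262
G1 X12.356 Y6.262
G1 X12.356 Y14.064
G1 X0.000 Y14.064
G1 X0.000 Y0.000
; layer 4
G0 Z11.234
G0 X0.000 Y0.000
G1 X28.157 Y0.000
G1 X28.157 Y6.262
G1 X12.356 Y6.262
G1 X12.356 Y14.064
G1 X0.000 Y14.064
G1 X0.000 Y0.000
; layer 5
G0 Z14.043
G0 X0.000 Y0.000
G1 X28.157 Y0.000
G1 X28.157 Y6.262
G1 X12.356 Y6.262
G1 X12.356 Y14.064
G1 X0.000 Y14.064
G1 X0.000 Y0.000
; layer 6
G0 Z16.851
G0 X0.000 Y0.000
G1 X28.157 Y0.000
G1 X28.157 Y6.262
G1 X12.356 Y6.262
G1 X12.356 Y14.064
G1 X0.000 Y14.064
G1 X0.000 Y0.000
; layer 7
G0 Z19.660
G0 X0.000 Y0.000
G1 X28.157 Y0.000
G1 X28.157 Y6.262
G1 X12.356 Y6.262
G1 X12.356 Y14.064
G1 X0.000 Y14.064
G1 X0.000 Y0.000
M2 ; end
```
solid part
  facet normal 0.0000 0.0000 -1.0000
    outer loop
      vertex 28.157 6.262 0.000
      vertex 28.157 0.000 0.000
      vertex 0.000 0.000 0.000
    endloop
  endfacet
  facet normal 0.0000 0.0000 -1.0000
    outer loop
      vertex 12.356 6.262 0.000
      vertex 28.157 6.262 0.000
      vertex 0.000 0.000 0.000
    endloop
  endfacet
  facet normal 0.0000 0.0000 -1.0000
    outer loop
      vertex 12.356 14.064 0.000
      vertex 12.356 6.262 0.000
      vertex 0.000 0.000 0.000
    endloop
  endfacet
  facet normal 0.0000 0.0000 -1.0000
    outer loop
      vertex 0.000 14.064 0.000
      vertex 12.356 14.064 0.000
      vertex 0.000 0.000 0.000
    endloop
  endfacet
  facet normal 0.0000 0.0000 1.0000
    outer loop
      vertex 0.000 0.000 19.660
      vertex 28.157 0.000 19.660
      vertex 28.157 6.262 19.660
    endloop
  endfacet
  facet normal 0.0000 0.0000 1.0000
    outer loop
      vertex 0.000 0.000 19.660
      vertex 28.157 6.262 19.660
      vertex 12.356 6.262 19.660
    endloop
  endfacet
  facet normal 0.0000 0.0000 1.0000
    outer loop
      vertex 0.000 0.000 19.660
      vertex 12.356 6.262 19.660
      vertex 12.356 14.064 19.660
    endloop
  endfacet
  facet normal 0.0000 0.0000 1.0000
    outer loop
      vertex 0.000 0.000 19.660
      vertex 12.356 14.064 19.660
      vertex 0.000 14.064 19.660
    endloop
  endfacet
  facet normal 0.0000 -1.0000 0.0000
    outer loop
      vertex 0.000 0.000 0.000
      vertex 28.157 0.000 0.000
      vertex 28.157 0.000 19.660
    endloop
  endfacet
  facet normal 0.0000 -1.0000 0.0000
    outer loop
      vertex 0.000 0.000 0.000
      vertex 28.157 0.000 19.660
      vertex 0.000 0.000 19.660
    endloop
  endfacet
  facet normal 1.0000 0.0000 0.0000
    outer loop
      vertex 28.157 0.000 0.000
      vertex 28.157 6.262 0.000
      vertex 28.157 6.262 19.660
    endloop
  endfacet
  facet normal 1.0000 0.0000 0.0000
    outer loop
      vertex 28.157 0.000 0.000
      vertex 28.157 6.262 19.660
      vertex 28.157 0.000 19.660
    endloop
  endfacet
  facet normal 0.0000 1.0000 0.0000
    outer loop
      vertex 28.157 6.262 0.000
      vertex 12.356 6.262 0.000
      vertex 12.356 6.262 19.660
    endloop
  endfacet
  facet normal 0.0000 1.0000 0.0000
    outer loop
      vertex 28.157 6.262 0.000
      vertex 12.356 6.262 19.660
      vertex 28.157 6.262 19.660
    endloop
  endfacet
  facet normal 1.0000 0.0000 0.0000
    outer loop
      vertex 12.356 6.262 0.000
      vertex 12.356 14.064 0.000
      vertex 12.356 14.064 19.660
    endloop
  endfacet
  facet normal 1.0000 0.0000 0.0000
    outer loop
      vertex 12.356 6.262 0.000
      vertex 12.356 14.064 19.660
      vertex 12.356 6.262 19.660
    endloop
  endfacet
  facet normal 0.0000 1.0000 0.0000
    outer loop
      vertex 12.356 14.064 0.000
      vertex 0.000 14.064 0.000
      vertex 0.000 14.064 19.660
    endloop
  endfacet
  facet normal 0.0000 1.0000 0.0000
    outer loop
      vertex 12.356 14.064 0.000
      vertex 0.000 14.064 19.660
      vertex 12.356 14.064 19.660
    endloop
  endfacet
  facet normal -1.0000 0.0000 0.0000
    outer loop
      vertex 0.000 14.064 0.000
      vertex 0.000 0.000 0.000
      vertex 0.000 0.000 19.660
    endloop
  endfacet
  facet normal -1.0000 0.0000 0.0000
    outer loop
      vertex 0.000 14.064 0.000
      vertex 0.000 0.000 19.660
      vertex 0.000 14.064 19.660
    endloop
  endfacet
endsolid part

The G0 Z moves step by Δz≈2.809 mm. Every layer's G1 loop is the same polygon, so the solid is a straight extrusion of it from z=0 to z≈19.7. Closing with flat bottom and top caps and triangulating gives 20 facets — an L-shaped prism: outer 28.2 × 14.1 mm, arm thicknesses ≈ 6.26 mm (horizontal) and 12.4 mm (vertical), extruded 19.7 mm in z.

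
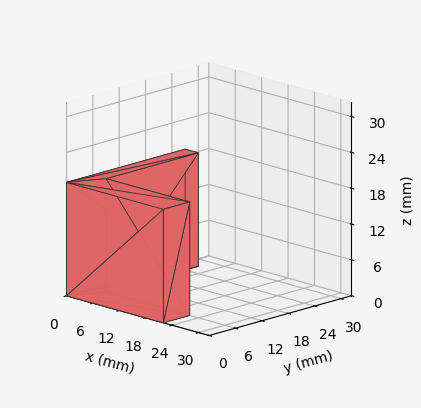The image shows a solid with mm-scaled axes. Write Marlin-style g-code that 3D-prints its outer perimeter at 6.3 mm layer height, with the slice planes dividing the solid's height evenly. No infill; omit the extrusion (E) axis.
Reading the render: the shape is an L-shaped prism: outer 22 × 27 mm, arm thicknesses ≈ 6 mm (horizontal) and 3 mm (vertical), extruded 19 mm in z (dimensions read to the nearest mm from the axis ticks). For the g-code, the solid's height is divided into equal slices at the stated Δz and each level perimeter traced with G1 moves after a G0 lift.

; perimeter-only toolpath
G21 ; units = mm
G90 ; absolute positioning
G28 ; home
; layer 1
G0 Z6.3
G0 X0.0 Y0.0
G1 X22.0 Y0.0
G1 X22.0 Y6.0
G1 X3.0 Y6.0
G1 X3.0 Y27.0
G1 X0.0 Y27.0
G1 X0.0 Y0.0
; layer 2
G0 Z12.7
G0 X0.0 Y0.0
G1 X22.0 Y0.0
G1 X22.0 Y6.0
G1 X3.0 Y6.0
G1 X3.0 Y27.0
G1 X0.0 Y27.0
G1 X0.0 Y0.0
; layer 3
G0 Z19.0
G0 X0.0 Y0.0
G1 X22.0 Y0.0
G1 X22.0 Y6.0
G1 X3.0 Y6.0
G1 X3.0 Y27.0
G1 X0.0 Y27.0
G1 X0.0 Y0.0
M2 ; end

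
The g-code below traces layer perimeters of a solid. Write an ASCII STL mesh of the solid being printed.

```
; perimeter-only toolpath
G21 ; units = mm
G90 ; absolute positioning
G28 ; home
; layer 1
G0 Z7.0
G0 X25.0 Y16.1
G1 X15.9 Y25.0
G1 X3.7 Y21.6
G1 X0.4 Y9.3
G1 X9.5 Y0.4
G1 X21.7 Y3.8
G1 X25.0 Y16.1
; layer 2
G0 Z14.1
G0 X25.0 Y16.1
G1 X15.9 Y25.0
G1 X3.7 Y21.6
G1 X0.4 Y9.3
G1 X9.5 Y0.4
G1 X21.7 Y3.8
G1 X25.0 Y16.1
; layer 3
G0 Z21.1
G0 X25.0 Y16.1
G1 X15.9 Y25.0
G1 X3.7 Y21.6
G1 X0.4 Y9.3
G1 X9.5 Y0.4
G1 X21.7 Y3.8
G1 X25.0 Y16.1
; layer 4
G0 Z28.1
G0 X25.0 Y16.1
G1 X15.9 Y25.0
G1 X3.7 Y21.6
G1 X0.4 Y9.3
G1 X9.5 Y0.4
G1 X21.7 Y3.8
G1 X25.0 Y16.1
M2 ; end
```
solid part
  facet normal 0.0000 0.0000 -1.0000
    outer loop
      vertex 3.7 21.6 0.0
      vertex 15.9 25.0 0.0
      vertex 25.0 16.1 0.0
    endloop
  endfacet
  facet normal 0.0000 0.0000 -1.0000
    outer loop
      vertex 0.4 9.3 0.0
      vertex 3.7 21.6 0.0
      vertex 25.0 16.1 0.0
    endloop
  endfacet
  facet normal 0.0000 0.0000 -1.0000
    outer loop
      vertex 9.5 0.4 0.0
      vertex 0.4 9.3 0.0
      vertex 25.0 16.1 0.0
    endloop
  endfacet
  facet normal 0.0000 0.0000 -1.0000
    outer loop
      vertex 21.7 3.8 0.0
      vertex 9.5 0.4 0.0
      vertex 25.0 16.1 0.0
    endloop
  endfacet
  facet normal 0.0000 0.0000 1.0000
    outer loop
      vertex 25.0 16.1 28.1
      vertex 15.9 25.0 28.1
      vertex 3.7 21.6 28.1
    endloop
  endfacet
  facet normal 0.0000 0.0000 1.0000
    outer loop
      vertex 25.0 16.1 28.1
      vertex 3.7 21.6 28.1
      vertex 0.4 9.3 28.1
    endloop
  endfacet
  facet normal 0.0000 0.0000 1.0000
    outer loop
      vertex 25.0 16.1 28.1
      vertex 0.4 9.3 28.1
      vertex 9.5 0.4 28.1
    endloop
  endfacet
  facet normal 0.0000 0.0000 1.0000
    outer loop
      vertex 25.0 16.1 28.1
      vertex 9.5 0.4 28.1
      vertex 21.7 3.8 28.1
    endloop
  endfacet
  facet normal 0.6992 0.7149 0.0000
    outer loop
      vertex 25.0 16.1 0.0
      vertex 15.9 25.0 0.0
      vertex 15.9 25.0 28.1
    endloop
  endfacet
  facet normal 0.6992 0.7149 0.0000
    outer loop
      vertex 25.0 16.1 0.0
      vertex 15.9 25.0 28.1
      vertex 25.0 16.1 28.1
    endloop
  endfacet
  facet normal -0.2685 0.9633 0.0000
    outer loop
      vertex 15.9 25.0 0.0
      vertex 3.7 21.6 0.0
      vertex 3.7 21.6 28.1
    endloop
  endfacet
  facet normal -0.2685 0.9633 0.0000
    outer loop
      vertex 15.9 25.0 0.0
      vertex 3.7 21.6 28.1
      vertex 15.9 25.0 28.1
    endloop
  endfacet
  facet normal -0.9658 0.2591 0.0000
    outer loop
      vertex 3.7 21.6 0.0
      vertex 0.4 9.3 0.0
      vertex 0.4 9.3 28.1
    endloop
  endfacet
  facet normal -0.9658 0.2591 0.0000
    outer loop
      vertex 3.7 21.6 0.0
      vertex 0.4 9.3 28.1
      vertex 3.7 21.6 28.1
    endloop
  endfacet
  facet normal -0.6992 -0.7149 0.0000
    outer loop
      vertex 0.4 9.3 0.0
      vertex 9.5 0.4 0.0
      vertex 9.5 0.4 28.1
    endloop
  endfacet
  facet normal -0.6992 -0.7149 0.0000
    outer loop
      vertex 0.4 9.3 0.0
      vertex 9.5 0.4 28.1
      vertex 0.4 9.3 28.1
    endloop
  endfacet
  facet normal 0.2685 -0.9633 0.0000
    outer loop
      vertex 9.5 0.4 0.0
      vertex 21.7 3.8 0.0
      vertex 21.7 3.8 28.1
    endloop
  endfacet
  facet normal 0.2685 -0.9633 0.0000
    outer loop
      vertex 9.5 0.4 0.0
      vertex 21.7 3.8 28.1
      vertex 9.5 0.4 28.1
    endloop
  endfacet
  facet normal 0.9658 -0.2591 0.0000
    outer loop
      vertex 21.7 3.8 0.0
      vertex 25.0 16.1 0.0
      vertex 25.0 16.1 28.1
    endloop
  endfacet
  facet normal 0.9658 -0.2591 0.0000
    outer loop
      vertex 21.7 3.8 0.0
      vertex 25.0 16.1 28.1
      vertex 21.7 3.8 28.1
    endloop
  endfacet
endsolid part

The G0 Z moves step by Δz≈7.0 mm. Every layer's G1 loop is the same polygon, so the solid is a straight extrusion of it from z=0 to z≈28.1. Closing with flat bottom and top caps and triangulating gives 20 facets — a regular 6-sided prism (a cylinder approximated with 6 flat sides), circumscribed radius ≈ 12.7 mm, height ≈ 28.1 mm.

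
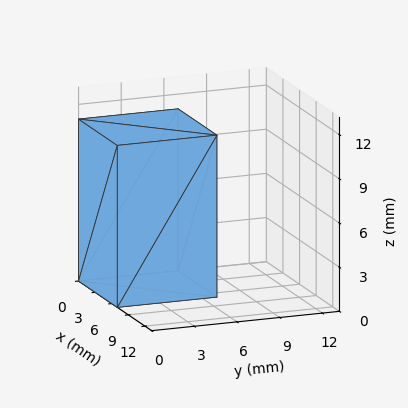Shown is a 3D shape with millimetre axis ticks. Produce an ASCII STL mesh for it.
Reading the render: the shape is a rectangular box, roughly 7 × 7 mm footprint and 11 mm tall (dimensions read to the nearest mm from the axis ticks). For the STL, each face is triangulated and given an outward normal.

solid part
  facet normal 0.0000 0.0000 -1.0000
    outer loop
      vertex 7.0 7.0 0.0
      vertex 7.0 0.0 0.0
      vertex 0.0 0.0 0.0
    endloop
  endfacet
  facet normal 0.0000 0.0000 -1.0000
    outer loop
      vertex 0.0 7.0 0.0
      vertex 7.0 7.0 0.0
      vertex 0.0 0.0 0.0
    endloop
  endfacet
  facet normal 0.0000 0.0000 1.0000
    outer loop
      vertex 0.0 0.0 11.0
      vertex 7.0 0.0 11.0
      vertex 7.0 7.0 11.0
    endloop
  endfacet
  facet normal 0.0000 0.0000 1.0000
    outer loop
      vertex 0.0 0.0 11.0
      vertex 7.0 7.0 11.0
      vertex 0.0 7.0 11.0
    endloop
  endfacet
  facet normal 0.0000 -1.0000 0.0000
    outer loop
      vertex 0.0 0.0 0.0
      vertex 7.0 0.0 0.0
      vertex 7.0 0.0 11.0
    endloop
  endfacet
  facet normal 0.0000 -1.0000 0.0000
    outer loop
      vertex 0.0 0.0 0.0
      vertex 7.0 0.0 11.0
      vertex 0.0 0.0 11.0
    endloop
  endfacet
  facet normal 0.0000 1.0000 0.0000
    outer loop
      vertex 7.0 7.0 11.0
      vertex 7.0 7.0 0.0
      vertex 0.0 7.0 0.0
    endloop
  endfacet
  facet normal 0.0000 1.0000 0.0000
    outer loop
      vertex 0.0 7.0 11.0
      vertex 7.0 7.0 11.0
      vertex 0.0 7.0 0.0
    endloop
  endfacet
  facet normal -1.0000 0.0000 0.0000
    outer loop
      vertex 0.0 7.0 11.0
      vertex 0.0 7.0 0.0
      vertex 0.0 0.0 0.0
    endloop
  endfacet
  facet normal -1.0000 0.0000 0.0000
    outer loop
      vertex 0.0 0.0 11.0
      vertex 0.0 7.0 11.0
      vertex 0.0 0.0 0.0
    endloop
  endfacet
  facet normal 1.0000 0.0000 0.0000
    outer loop
      vertex 7.0 0.0 0.0
      vertex 7.0 7.0 0.0
      vertex 7.0 7.0 11.0
    endloop
  endfacet
  facet normal 1.0000 0.0000 0.0000
    outer loop
      vertex 7.0 0.0 0.0
      vertex 7.0 7.0 11.0
      vertex 7.0 0.0 11.0
    endloop
  endfacet
endsolid part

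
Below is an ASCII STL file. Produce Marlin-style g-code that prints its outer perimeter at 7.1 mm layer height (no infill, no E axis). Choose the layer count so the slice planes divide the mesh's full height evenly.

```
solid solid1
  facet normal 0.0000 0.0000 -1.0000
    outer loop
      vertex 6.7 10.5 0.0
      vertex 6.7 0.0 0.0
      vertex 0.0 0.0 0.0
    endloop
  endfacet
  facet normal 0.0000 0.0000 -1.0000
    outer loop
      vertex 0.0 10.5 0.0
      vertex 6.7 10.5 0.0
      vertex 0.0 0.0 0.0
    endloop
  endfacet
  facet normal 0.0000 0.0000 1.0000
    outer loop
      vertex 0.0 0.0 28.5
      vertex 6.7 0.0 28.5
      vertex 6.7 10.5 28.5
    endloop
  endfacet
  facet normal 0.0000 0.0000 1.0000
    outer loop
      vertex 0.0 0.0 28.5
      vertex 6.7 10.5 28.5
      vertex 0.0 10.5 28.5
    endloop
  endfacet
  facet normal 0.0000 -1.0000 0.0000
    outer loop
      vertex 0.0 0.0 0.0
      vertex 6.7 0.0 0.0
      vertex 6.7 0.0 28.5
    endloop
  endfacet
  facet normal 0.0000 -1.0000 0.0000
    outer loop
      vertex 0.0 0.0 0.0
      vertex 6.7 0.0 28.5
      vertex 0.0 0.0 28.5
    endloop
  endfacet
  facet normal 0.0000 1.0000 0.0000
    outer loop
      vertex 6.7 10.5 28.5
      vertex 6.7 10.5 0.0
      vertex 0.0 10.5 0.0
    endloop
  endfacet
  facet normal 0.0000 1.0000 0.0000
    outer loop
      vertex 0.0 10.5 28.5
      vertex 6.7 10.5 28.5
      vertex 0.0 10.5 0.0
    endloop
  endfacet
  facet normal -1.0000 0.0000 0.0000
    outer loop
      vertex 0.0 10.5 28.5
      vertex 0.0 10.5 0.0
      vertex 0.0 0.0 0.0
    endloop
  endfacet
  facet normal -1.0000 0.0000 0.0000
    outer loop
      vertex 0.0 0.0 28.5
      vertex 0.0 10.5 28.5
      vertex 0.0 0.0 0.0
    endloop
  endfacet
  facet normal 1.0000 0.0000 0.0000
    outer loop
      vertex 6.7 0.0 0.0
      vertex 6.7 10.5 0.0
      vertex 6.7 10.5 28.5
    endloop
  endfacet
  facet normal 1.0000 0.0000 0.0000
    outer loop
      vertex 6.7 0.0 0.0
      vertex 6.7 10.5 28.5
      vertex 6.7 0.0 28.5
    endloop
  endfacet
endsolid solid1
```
; perimeter-only toolpath
G21 ; units = mm
G90 ; absolute positioning
G28 ; home
; layer 1
G0 Z7.1
G0 X0.0 Y0.0
G1 X6.7 Y0.0
G1 X6.7 Y10.5
G1 X0.0 Y10.5
G1 X0.0 Y0.0
; layer 2
G0 Z14.2
G0 X0.0 Y0.0
G1 X6.7 Y0.0
G1 X6.7 Y10.5
G1 X0.0 Y10.5
G1 X0.0 Y0.0
; layer 3
G0 Z21.4
G0 X0.0 Y0.0
G1 X6.7 Y0.0
G1 X6.7 Y10.5
G1 X0.0 Y10.5
G1 X0.0 Y0.0
; layer 4
G0 Z28.5
G0 X0.0 Y0.0
G1 X6.7 Y0.0
G1 X6.7 Y10.5
G1 X0.0 Y10.5
G1 X0.0 Y0.0
M2 ; end

The solid is a rectangular box, roughly 6.7 × 10.5 mm footprint and 28.5 mm tall. Slicing at Δz = 7.1 mm — 4 equal slices spanning the solid's height, so layer i sits at z = i·h/4 — gives 4 non-empty perimeters. Each is a 4-segment closed polygon; G0 lifts to the layer z and rapids to the start vertex, then G1 traces the edges.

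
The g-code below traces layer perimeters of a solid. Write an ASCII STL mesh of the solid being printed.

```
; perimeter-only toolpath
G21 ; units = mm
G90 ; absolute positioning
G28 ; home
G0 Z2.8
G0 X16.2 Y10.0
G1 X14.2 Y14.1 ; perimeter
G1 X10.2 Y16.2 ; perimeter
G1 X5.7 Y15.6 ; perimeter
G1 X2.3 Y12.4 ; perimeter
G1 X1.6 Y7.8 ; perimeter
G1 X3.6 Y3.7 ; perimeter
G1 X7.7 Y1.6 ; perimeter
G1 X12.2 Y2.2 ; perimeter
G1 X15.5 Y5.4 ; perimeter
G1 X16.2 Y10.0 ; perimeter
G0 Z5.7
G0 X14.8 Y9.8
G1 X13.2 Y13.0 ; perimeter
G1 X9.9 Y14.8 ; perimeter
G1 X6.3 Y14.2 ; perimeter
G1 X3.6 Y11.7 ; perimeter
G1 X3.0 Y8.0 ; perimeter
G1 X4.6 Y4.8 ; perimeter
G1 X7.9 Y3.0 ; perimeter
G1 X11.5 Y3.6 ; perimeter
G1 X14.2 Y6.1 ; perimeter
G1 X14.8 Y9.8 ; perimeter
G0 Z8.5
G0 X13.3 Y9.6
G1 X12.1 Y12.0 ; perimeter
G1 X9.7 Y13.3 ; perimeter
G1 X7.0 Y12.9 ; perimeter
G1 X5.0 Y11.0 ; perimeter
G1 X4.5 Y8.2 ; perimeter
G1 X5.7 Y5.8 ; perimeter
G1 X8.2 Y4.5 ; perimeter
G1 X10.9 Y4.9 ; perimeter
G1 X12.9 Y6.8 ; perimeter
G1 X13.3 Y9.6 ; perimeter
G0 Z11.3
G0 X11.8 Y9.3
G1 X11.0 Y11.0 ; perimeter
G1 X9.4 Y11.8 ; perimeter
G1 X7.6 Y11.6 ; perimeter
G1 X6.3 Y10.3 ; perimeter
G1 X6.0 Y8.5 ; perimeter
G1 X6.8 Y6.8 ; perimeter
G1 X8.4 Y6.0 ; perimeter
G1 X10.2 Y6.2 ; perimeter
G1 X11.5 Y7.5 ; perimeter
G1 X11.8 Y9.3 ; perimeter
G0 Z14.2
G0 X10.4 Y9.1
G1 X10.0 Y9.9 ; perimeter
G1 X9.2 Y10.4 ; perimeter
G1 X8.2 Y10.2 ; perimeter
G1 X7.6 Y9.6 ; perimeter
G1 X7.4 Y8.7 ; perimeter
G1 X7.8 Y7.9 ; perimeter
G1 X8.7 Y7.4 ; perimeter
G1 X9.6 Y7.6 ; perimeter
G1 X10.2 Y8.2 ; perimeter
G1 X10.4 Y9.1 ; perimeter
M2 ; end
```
solid part
  facet normal 0.0000 0.0000 -1.0000
    outer loop
      vertex 10.4 17.7 0.0
      vertex 15.3 15.1 0.0
      vertex 17.7 10.2 0.0
    endloop
  endfacet
  facet normal 0.0000 0.0000 -1.0000
    outer loop
      vertex 5.0 16.9 0.0
      vertex 10.4 17.7 0.0
      vertex 17.7 10.2 0.0
    endloop
  endfacet
  facet normal 0.0000 0.0000 -1.0000
    outer loop
      vertex 1.0 13.1 0.0
      vertex 5.0 16.9 0.0
      vertex 17.7 10.2 0.0
    endloop
  endfacet
  facet normal 0.0000 0.0000 -1.0000
    outer loop
      vertex 0.1 7.6 0.0
      vertex 1.0 13.1 0.0
      vertex 17.7 10.2 0.0
    endloop
  endfacet
  facet normal 0.0000 0.0000 -1.0000
    outer loop
      vertex 2.5 2.7 0.0
      vertex 0.1 7.6 0.0
      vertex 17.7 10.2 0.0
    endloop
  endfacet
  facet normal 0.0000 0.0000 -1.0000
    outer loop
      vertex 7.4 0.1 0.0
      vertex 2.5 2.7 0.0
      vertex 17.7 10.2 0.0
    endloop
  endfacet
  facet normal 0.0000 0.0000 -1.0000
    outer loop
      vertex 12.8 0.9 0.0
      vertex 7.4 0.1 0.0
      vertex 17.7 10.2 0.0
    endloop
  endfacet
  facet normal 0.0000 0.0000 -1.0000
    outer loop
      vertex 16.8 4.7 0.0
      vertex 12.8 0.9 0.0
      vertex 17.7 10.2 0.0
    endloop
  endfacet
  facet normal 0.8037 0.3937 0.4462
    outer loop
      vertex 17.7 10.2 0.0
      vertex 15.3 15.1 0.0
      vertex 8.9 8.9 17.0
    endloop
  endfacet
  facet normal 0.4195 0.7905 0.4462
    outer loop
      vertex 15.3 15.1 0.0
      vertex 10.4 17.7 0.0
      vertex 8.9 8.9 17.0
    endloop
  endfacet
  facet normal -0.1311 0.8851 0.4466
    outer loop
      vertex 10.4 17.7 0.0
      vertex 5.0 16.9 0.0
      vertex 8.9 8.9 17.0
    endloop
  endfacet
  facet normal -0.6162 0.6487 0.4466
    outer loop
      vertex 5.0 16.9 0.0
      vertex 1.0 13.1 0.0
      vertex 8.9 8.9 17.0
    endloop
  endfacet
  facet normal -0.8832 0.1445 0.4461
    outer loop
      vertex 1.0 13.1 0.0
      vertex 0.1 7.6 0.0
      vertex 8.9 8.9 17.0
    endloop
  endfacet
  facet normal -0.8037 -0.3937 0.4462
    outer loop
      vertex 0.1 7.6 0.0
      vertex 2.5 2.7 0.0
      vertex 8.9 8.9 17.0
    endloop
  endfacet
  facet normal -0.4195 -0.7905 0.4462
    outer loop
      vertex 2.5 2.7 0.0
      vertex 7.4 0.1 0.0
      vertex 8.9 8.9 17.0
    endloop
  endfacet
  facet normal 0.1311 -0.8851 0.4466
    outer loop
      vertex 7.4 0.1 0.0
      vertex 12.8 0.9 0.0
      vertex 8.9 8.9 17.0
    endloop
  endfacet
  facet normal 0.6162 -0.6487 0.4466
    outer loop
      vertex 12.8 0.9 0.0
      vertex 16.8 4.7 0.0
      vertex 8.9 8.9 17.0
    endloop
  endfacet
  facet normal 0.8832 -0.1445 0.4461
    outer loop
      vertex 16.8 4.7 0.0
      vertex 17.7 10.2 0.0
      vertex 8.9 8.9 17.0
    endloop
  endfacet
endsolid part

The G0 Z moves step by Δz≈2.8 mm. The G1 loops shrink linearly with z, so the solid tapers from its base footprint up to z≈17. Closing with a flat bottom cap and the tapered top and triangulating gives 18 facets — a regular 10-sided pyramid, base circumscribed radius ≈ 8.9 mm, apex at z ≈ 17 mm.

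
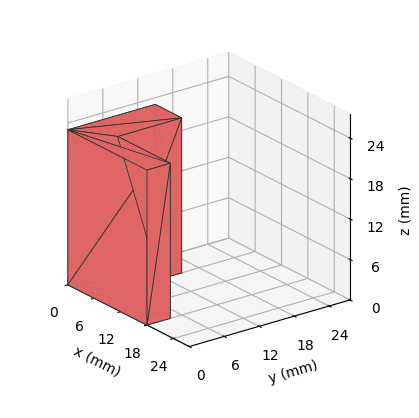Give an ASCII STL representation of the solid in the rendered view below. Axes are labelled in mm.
Reading the render: the shape is an L-shaped prism: outer 18 × 15 mm, arm thicknesses ≈ 4 mm (horizontal) and 6 mm (vertical), extruded 23 mm in z (dimensions read to the nearest mm from the axis ticks). For the STL, each face is triangulated and given an outward normal.

solid part
  facet normal 0.0000 0.0000 -1.0000
    outer loop
      vertex 18.00 4.00 0.00
      vertex 18.00 0.00 0.00
      vertex 0.00 0.00 0.00
    endloop
  endfacet
  facet normal 0.0000 0.0000 -1.0000
    outer loop
      vertex 6.00 4.00 0.00
      vertex 18.00 4.00 0.00
      vertex 0.00 0.00 0.00
    endloop
  endfacet
  facet normal 0.0000 0.0000 -1.0000
    outer loop
      vertex 6.00 15.00 0.00
      vertex 6.00 4.00 0.00
      vertex 0.00 0.00 0.00
    endloop
  endfacet
  facet normal 0.0000 0.0000 -1.0000
    outer loop
      vertex 0.00 15.00 0.00
      vertex 6.00 15.00 0.00
      vertex 0.00 0.00 0.00
    endloop
  endfacet
  facet normal 0.0000 0.0000 1.0000
    outer loop
      vertex 0.00 0.00 23.00
      vertex 18.00 0.00 23.00
      vertex 18.00 4.00 23.00
    endloop
  endfacet
  facet normal 0.0000 0.0000 1.0000
    outer loop
      vertex 0.00 0.00 23.00
      vertex 18.00 4.00 23.00
      vertex 6.00 4.00 23.00
    endloop
  endfacet
  facet normal 0.0000 0.0000 1.0000
    outer loop
      vertex 0.00 0.00 23.00
      vertex 6.00 4.00 23.00
      vertex 6.00 15.00 23.00
    endloop
  endfacet
  facet normal 0.0000 0.0000 1.0000
    outer loop
      vertex 0.00 0.00 23.00
      vertex 6.00 15.00 23.00
      vertex 0.00 15.00 23.00
    endloop
  endfacet
  facet normal 0.0000 -1.0000 0.0000
    outer loop
      vertex 0.00 0.00 0.00
      vertex 18.00 0.00 0.00
      vertex 18.00 0.00 23.00
    endloop
  endfacet
  facet normal 0.0000 -1.0000 0.0000
    outer loop
      vertex 0.00 0.00 0.00
      vertex 18.00 0.00 23.00
      vertex 0.00 0.00 23.00
    endloop
  endfacet
  facet normal 1.0000 0.0000 0.0000
    outer loop
      vertex 18.00 0.00 0.00
      vertex 18.00 4.00 0.00
      vertex 18.00 4.00 23.00
    endloop
  endfacet
  facet normal 1.0000 0.0000 0.0000
    outer loop
      vertex 18.00 0.00 0.00
      vertex 18.00 4.00 23.00
      vertex 18.00 0.00 23.00
    endloop
  endfacet
  facet normal 0.0000 1.0000 0.0000
    outer loop
      vertex 18.00 4.00 0.00
      vertex 6.00 4.00 0.00
      vertex 6.00 4.00 23.00
    endloop
  endfacet
  facet normal 0.0000 1.0000 0.0000
    outer loop
      vertex 18.00 4.00 0.00
      vertex 6.00 4.00 23.00
      vertex 18.00 4.00 23.00
    endloop
  endfacet
  facet normal 1.0000 0.0000 0.0000
    outer loop
      vertex 6.00 4.00 0.00
      vertex 6.00 15.00 0.00
      vertex 6.00 15.00 23.00
    endloop
  endfacet
  facet normal 1.0000 0.0000 0.0000
    outer loop
      vertex 6.00 4.00 0.00
      vertex 6.00 15.00 23.00
      vertex 6.00 4.00 23.00
    endloop
  endfacet
  facet normal 0.0000 1.0000 0.0000
    outer loop
      vertex 6.00 15.00 0.00
      vertex 0.00 15.00 0.00
      vertex 0.00 15.00 23.00
    endloop
  endfacet
  facet normal 0.0000 1.0000 0.0000
    outer loop
      vertex 6.00 15.00 0.00
      vertex 0.00 15.00 23.00
      vertex 6.00 15.00 23.00
    endloop
  endfacet
  facet normal -1.0000 0.0000 0.0000
    outer loop
      vertex 0.00 15.00 0.00
      vertex 0.00 0.00 0.00
      vertex 0.00 0.00 23.00
    endloop
  endfacet
  facet normal -1.0000 0.0000 0.0000
    outer loop
      vertex 0.00 15.00 0.00
      vertex 0.00 0.00 23.00
      vertex 0.00 15.00 23.00
    endloop
  endfacet
endsolid part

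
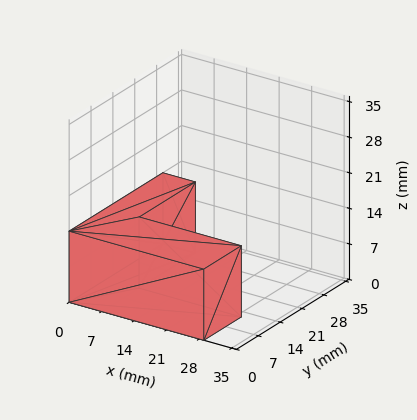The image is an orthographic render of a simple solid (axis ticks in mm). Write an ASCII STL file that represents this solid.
Reading the render: the shape is an L-shaped prism: outer 29 × 30 mm, arm thicknesses ≈ 12 mm (horizontal) and 7 mm (vertical), extruded 14 mm in z (dimensions read to the nearest mm from the axis ticks). For the STL, each face is triangulated and given an outward normal.

solid part
  facet normal 0.0000 0.0000 -1.0000
    outer loop
      vertex 29.000 12.000 0.000
      vertex 29.000 0.000 0.000
      vertex 0.000 0.000 0.000
    endloop
  endfacet
  facet normal 0.0000 0.0000 -1.0000
    outer loop
      vertex 7.000 12.000 0.000
      vertex 29.000 12.000 0.000
      vertex 0.000 0.000 0.000
    endloop
  endfacet
  facet normal 0.0000 0.0000 -1.0000
    outer loop
      vertex 7.000 30.000 0.000
      vertex 7.000 12.000 0.000
      vertex 0.000 0.000 0.000
    endloop
  endfacet
  facet normal 0.0000 0.0000 -1.0000
    outer loop
      vertex 0.000 30.000 0.000
      vertex 7.000 30.000 0.000
      vertex 0.000 0.000 0.000
    endloop
  endfacet
  facet normal 0.0000 0.0000 1.0000
    outer loop
      vertex 0.000 0.000 14.000
      vertex 29.000 0.000 14.000
      vertex 29.000 12.000 14.000
    endloop
  endfacet
  facet normal 0.0000 0.0000 1.0000
    outer loop
      vertex 0.000 0.000 14.000
      vertex 29.000 12.000 14.000
      vertex 7.000 12.000 14.000
    endloop
  endfacet
  facet normal 0.0000 0.0000 1.0000
    outer loop
      vertex 0.000 0.000 14.000
      vertex 7.000 12.000 14.000
      vertex 7.000 30.000 14.000
    endloop
  endfacet
  facet normal 0.0000 0.0000 1.0000
    outer loop
      vertex 0.000 0.000 14.000
      vertex 7.000 30.000 14.000
      vertex 0.000 30.000 14.000
    endloop
  endfacet
  facet normal 0.0000 -1.0000 0.0000
    outer loop
      vertex 0.000 0.000 0.000
      vertex 29.000 0.000 0.000
      vertex 29.000 0.000 14.000
    endloop
  endfacet
  facet normal 0.0000 -1.0000 0.0000
    outer loop
      vertex 0.000 0.000 0.000
      vertex 29.000 0.000 14.000
      vertex 0.000 0.000 14.000
    endloop
  endfacet
  facet normal 1.0000 0.0000 0.0000
    outer loop
      vertex 29.000 0.000 0.000
      vertex 29.000 12.000 0.000
      vertex 29.000 12.000 14.000
    endloop
  endfacet
  facet normal 1.0000 0.0000 0.0000
    outer loop
      vertex 29.000 0.000 0.000
      vertex 29.000 12.000 14.000
      vertex 29.000 0.000 14.000
    endloop
  endfacet
  facet normal 0.0000 1.0000 0.0000
    outer loop
      vertex 29.000 12.000 0.000
      vertex 7.000 12.000 0.000
      vertex 7.000 12.000 14.000
    endloop
  endfacet
  facet normal 0.0000 1.0000 0.0000
    outer loop
      vertex 29.000 12.000 0.000
      vertex 7.000 12.000 14.000
      vertex 29.000 12.000 14.000
    endloop
  endfacet
  facet normal 1.0000 0.0000 0.0000
    outer loop
      vertex 7.000 12.000 0.000
      vertex 7.000 30.000 0.000
      vertex 7.000 30.000 14.000
    endloop
  endfacet
  facet normal 1.0000 0.0000 0.0000
    outer loop
      vertex 7.000 12.000 0.000
      vertex 7.000 30.000 14.000
      vertex 7.000 12.000 14.000
    endloop
  endfacet
  facet normal 0.0000 1.0000 0.0000
    outer loop
      vertex 7.000 30.000 0.000
      vertex 0.000 30.000 0.000
      vertex 0.000 30.000 14.000
    endloop
  endfacet
  facet normal 0.0000 1.0000 0.0000
    outer loop
      vertex 7.000 30.000 0.000
      vertex 0.000 30.000 14.000
      vertex 7.000 30.000 14.000
    endloop
  endfacet
  facet normal -1.0000 0.0000 0.0000
    outer loop
      vertex 0.000 30.000 0.000
      vertex 0.000 0.000 0.000
      vertex 0.000 0.000 14.000
    endloop
  endfacet
  facet normal -1.0000 0.0000 0.0000
    outer loop
      vertex 0.000 30.000 0.000
      vertex 0.000 0.000 14.000
      vertex 0.000 30.000 14.000
    endloop
  endfacet
endsolid part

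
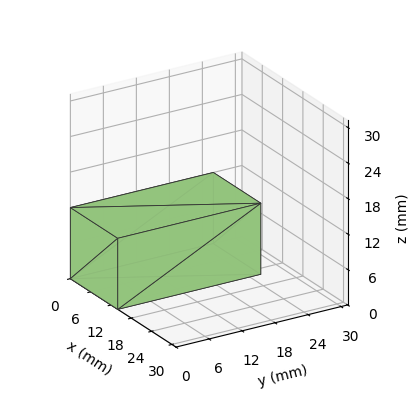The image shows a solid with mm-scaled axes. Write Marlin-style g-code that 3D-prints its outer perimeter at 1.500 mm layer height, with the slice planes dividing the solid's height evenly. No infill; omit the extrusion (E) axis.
Reading the render: the shape is a rectangular box, roughly 14 × 26 mm footprint and 12 mm tall (dimensions read to the nearest mm from the axis ticks). For the g-code, the solid's height is divided into equal slices at the stated Δz and each level perimeter traced with G1 moves after a G0 lift.

; perimeter-only toolpath
G21 ; units = mm
G90 ; absolute positioning
G28 ; home
; layer 1
G0 Z1.500
G0 X0.000 Y0.000
G1 X14.000 Y0.000
G1 X14.000 Y26.000
G1 X0.000 Y26.000
G1 X0.000 Y0.000
; layer 2
G0 Z3.000
G0 X0.000 Y0.000
G1 X14.000 Y0.000
G1 X14.000 Y26.000
G1 X0.000 Y26.000
G1 X0.000 Y0.000
; layer 3
G0 Z4.500
G0 X0.000 Y0.000
G1 X14.000 Y0.000
G1 X14.000 Y26.000
G1 X0.000 Y26.000
G1 X0.000 Y0.000
; layer 4
G0 Z6.000
G0 X0.000 Y0.000
G1 X14.000 Y0.000
G1 X14.000 Y26.000
G1 X0.000 Y26.000
G1 X0.000 Y0.000
; layer 5
G0 Z7.500
G0 X0.000 Y0.000
G1 X14.000 Y0.000
G1 X14.000 Y26.000
G1 X0.000 Y26.000
G1 X0.000 Y0.000
; layer 6
G0 Z9.000
G0 X0.000 Y0.000
G1 X14.000 Y0.000
G1 X14.000 Y26.000
G1 X0.000 Y26.000
G1 X0.000 Y0.000
; layer 7
G0 Z10.500
G0 X0.000 Y0.000
G1 X14.000 Y0.000
G1 X14.000 Y26.000
G1 X0.000 Y26.000
G1 X0.000 Y0.000
; layer 8
G0 Z12.000
G0 X0.000 Y0.000
G1 X14.000 Y0.000
G1 X14.000 Y26.000
G1 X0.000 Y26.000
G1 X0.000 Y0.000
M2 ; end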